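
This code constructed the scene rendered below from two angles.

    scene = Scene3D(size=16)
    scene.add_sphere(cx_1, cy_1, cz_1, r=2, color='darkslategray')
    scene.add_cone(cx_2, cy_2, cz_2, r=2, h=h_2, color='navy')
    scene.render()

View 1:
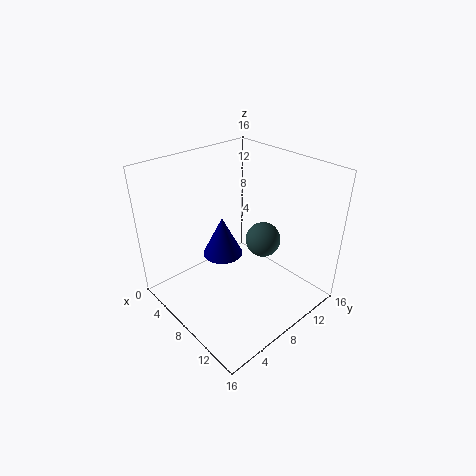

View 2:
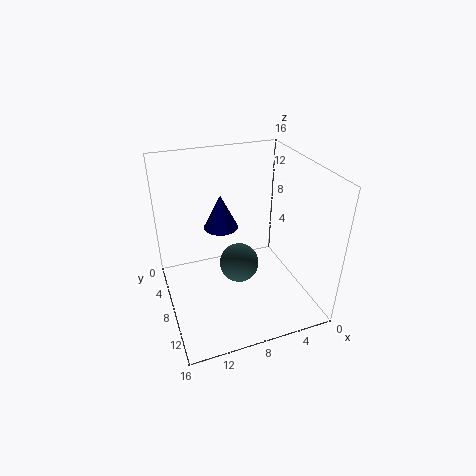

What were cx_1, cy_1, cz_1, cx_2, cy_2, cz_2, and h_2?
cx_1 = 9, cy_1 = 11, cz_1 = 7, cx_2 = 9, cy_2 = 5, cz_2 = 8, h_2 = 4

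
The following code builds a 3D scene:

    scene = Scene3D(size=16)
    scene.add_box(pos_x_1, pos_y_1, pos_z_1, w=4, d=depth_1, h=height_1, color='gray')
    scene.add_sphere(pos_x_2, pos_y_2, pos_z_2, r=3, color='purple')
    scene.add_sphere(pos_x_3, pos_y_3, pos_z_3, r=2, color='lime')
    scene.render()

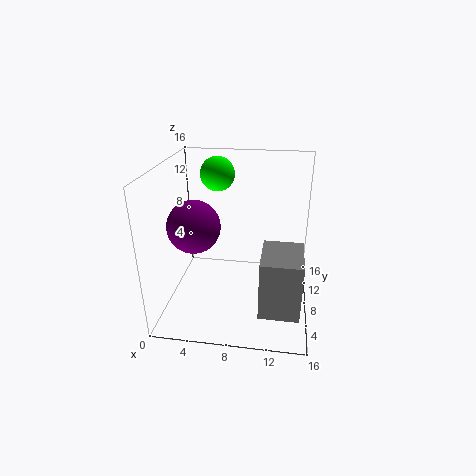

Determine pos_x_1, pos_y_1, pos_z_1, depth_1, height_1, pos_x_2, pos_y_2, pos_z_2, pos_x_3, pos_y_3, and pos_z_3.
pos_x_1 = 11
pos_y_1 = 1
pos_z_1 = 3
depth_1 = 5
height_1 = 6
pos_x_2 = 3
pos_y_2 = 8
pos_z_2 = 9
pos_x_3 = 5
pos_y_3 = 12
pos_z_3 = 14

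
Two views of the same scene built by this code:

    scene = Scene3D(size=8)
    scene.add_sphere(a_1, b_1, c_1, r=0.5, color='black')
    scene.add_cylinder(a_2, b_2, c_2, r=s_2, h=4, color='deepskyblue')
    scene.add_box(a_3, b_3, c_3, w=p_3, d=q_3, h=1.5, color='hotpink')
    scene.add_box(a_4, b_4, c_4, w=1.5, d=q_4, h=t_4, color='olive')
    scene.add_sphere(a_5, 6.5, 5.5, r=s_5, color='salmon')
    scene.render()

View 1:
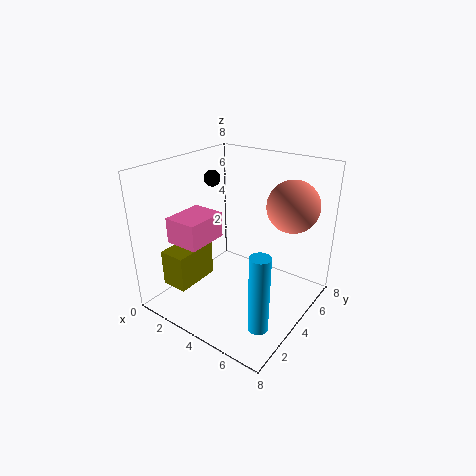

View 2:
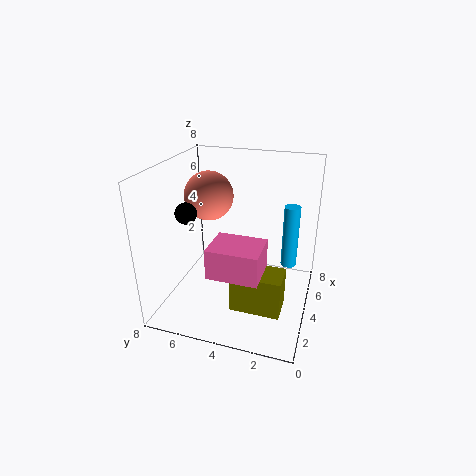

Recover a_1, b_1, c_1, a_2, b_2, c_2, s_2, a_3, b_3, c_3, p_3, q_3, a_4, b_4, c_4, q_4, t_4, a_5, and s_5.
a_1 = 1; b_1 = 5.5; c_1 = 6.5; a_2 = 7; b_2 = 1.5; c_2 = 1; s_2 = 0.5; a_3 = 0.5; b_3 = 2; c_3 = 3.5; p_3 = 2; q_3 = 2.5; a_4 = 1; b_4 = 1; c_4 = 1.5; q_4 = 2.5; t_4 = 2; a_5 = 6; s_5 = 1.5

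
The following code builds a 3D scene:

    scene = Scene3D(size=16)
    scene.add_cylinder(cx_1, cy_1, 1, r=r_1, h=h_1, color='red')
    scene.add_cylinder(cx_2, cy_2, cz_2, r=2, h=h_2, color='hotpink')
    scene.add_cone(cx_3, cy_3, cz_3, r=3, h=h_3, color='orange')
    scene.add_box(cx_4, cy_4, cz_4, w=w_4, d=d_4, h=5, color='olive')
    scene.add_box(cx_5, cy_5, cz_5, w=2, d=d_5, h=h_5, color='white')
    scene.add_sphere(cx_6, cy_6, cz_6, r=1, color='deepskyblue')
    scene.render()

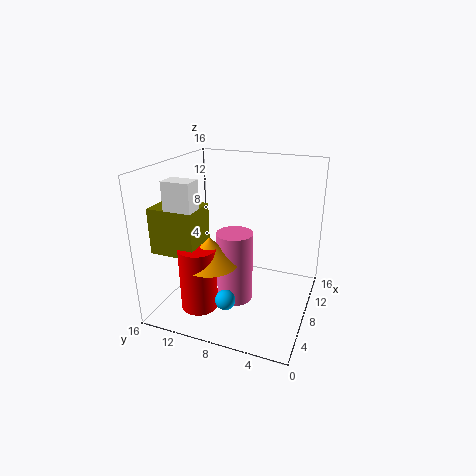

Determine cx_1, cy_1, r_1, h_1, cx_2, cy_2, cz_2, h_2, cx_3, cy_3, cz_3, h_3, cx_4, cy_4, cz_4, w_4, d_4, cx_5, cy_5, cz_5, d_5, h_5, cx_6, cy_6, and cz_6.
cx_1 = 4, cy_1 = 11, r_1 = 2, h_1 = 7, cx_2 = 7, cy_2 = 8, cz_2 = 1, h_2 = 8, cx_3 = 5, cy_3 = 10, cz_3 = 6, h_3 = 3, cx_4 = 3, cy_4 = 11, cz_4 = 7, w_4 = 4, d_4 = 5, cx_5 = 3, cy_5 = 11, cz_5 = 11, d_5 = 3, h_5 = 4, cx_6 = 2, cy_6 = 7, cz_6 = 4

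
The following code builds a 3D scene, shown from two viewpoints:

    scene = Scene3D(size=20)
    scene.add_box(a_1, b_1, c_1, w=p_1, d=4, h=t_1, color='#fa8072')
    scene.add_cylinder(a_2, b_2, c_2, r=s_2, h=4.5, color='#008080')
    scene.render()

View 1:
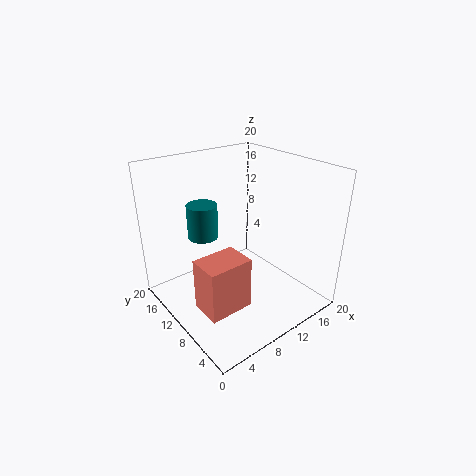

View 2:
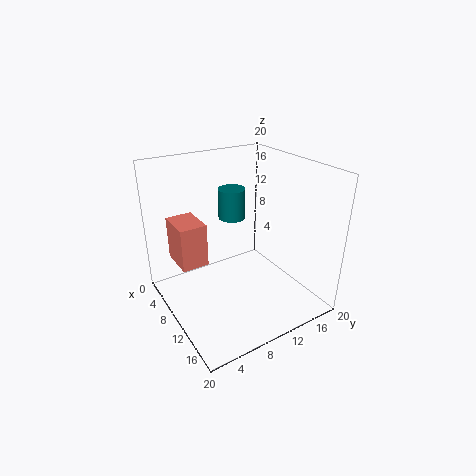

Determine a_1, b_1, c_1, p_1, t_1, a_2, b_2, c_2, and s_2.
a_1 = 1
b_1 = 3
c_1 = 4.75
p_1 = 5.5
t_1 = 6.5
a_2 = 5.5
b_2 = 11.75
c_2 = 11
s_2 = 2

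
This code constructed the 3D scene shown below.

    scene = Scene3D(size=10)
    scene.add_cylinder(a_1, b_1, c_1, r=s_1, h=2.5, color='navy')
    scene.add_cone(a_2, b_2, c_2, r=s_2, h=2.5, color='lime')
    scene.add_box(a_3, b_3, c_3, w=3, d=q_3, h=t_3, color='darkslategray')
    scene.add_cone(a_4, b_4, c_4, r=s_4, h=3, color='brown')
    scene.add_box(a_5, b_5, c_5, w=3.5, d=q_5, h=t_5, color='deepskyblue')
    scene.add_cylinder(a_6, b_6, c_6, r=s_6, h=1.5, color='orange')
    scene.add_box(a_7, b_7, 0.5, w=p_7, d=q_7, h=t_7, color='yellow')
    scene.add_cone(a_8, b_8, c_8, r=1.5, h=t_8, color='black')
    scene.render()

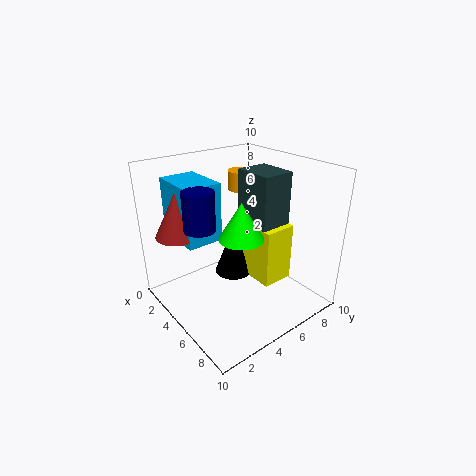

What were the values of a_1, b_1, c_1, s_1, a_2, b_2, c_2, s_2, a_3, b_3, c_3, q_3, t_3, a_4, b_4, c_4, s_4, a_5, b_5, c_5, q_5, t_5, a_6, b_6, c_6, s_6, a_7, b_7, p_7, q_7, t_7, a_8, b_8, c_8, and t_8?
a_1 = 5; b_1 = 2; c_1 = 6.5; s_1 = 1; a_2 = 6; b_2 = 4.5; c_2 = 5.5; s_2 = 1.5; a_3 = 2.5; b_3 = 7; c_3 = 5; q_3 = 2.5; t_3 = 4; a_4 = 3; b_4 = 1.5; c_4 = 5.5; s_4 = 1.5; a_5 = 1; b_5 = 1.5; c_5 = 5; q_5 = 2.5; t_5 = 4; a_6 = 1.5; b_6 = 8; c_6 = 7; s_6 = 1; a_7 = 3; b_7 = 7; p_7 = 3; q_7 = 2.5; t_7 = 4.5; a_8 = 2.5; b_8 = 6.5; c_8 = 0.5; t_8 = 4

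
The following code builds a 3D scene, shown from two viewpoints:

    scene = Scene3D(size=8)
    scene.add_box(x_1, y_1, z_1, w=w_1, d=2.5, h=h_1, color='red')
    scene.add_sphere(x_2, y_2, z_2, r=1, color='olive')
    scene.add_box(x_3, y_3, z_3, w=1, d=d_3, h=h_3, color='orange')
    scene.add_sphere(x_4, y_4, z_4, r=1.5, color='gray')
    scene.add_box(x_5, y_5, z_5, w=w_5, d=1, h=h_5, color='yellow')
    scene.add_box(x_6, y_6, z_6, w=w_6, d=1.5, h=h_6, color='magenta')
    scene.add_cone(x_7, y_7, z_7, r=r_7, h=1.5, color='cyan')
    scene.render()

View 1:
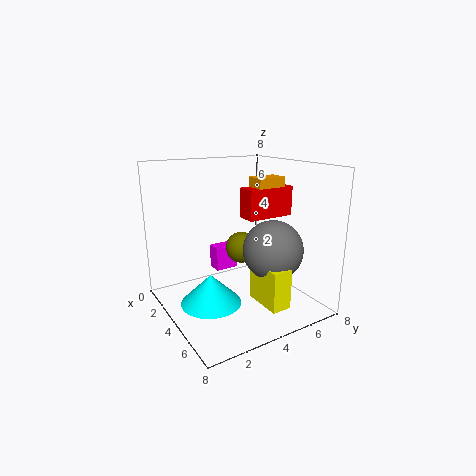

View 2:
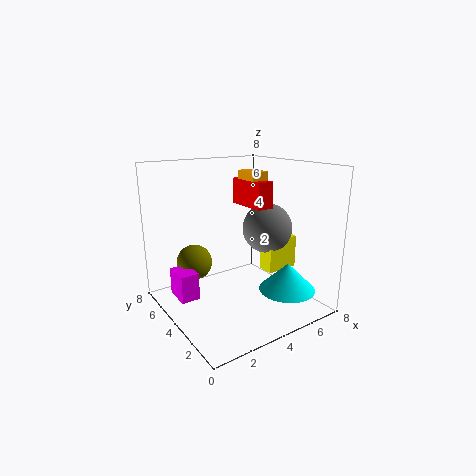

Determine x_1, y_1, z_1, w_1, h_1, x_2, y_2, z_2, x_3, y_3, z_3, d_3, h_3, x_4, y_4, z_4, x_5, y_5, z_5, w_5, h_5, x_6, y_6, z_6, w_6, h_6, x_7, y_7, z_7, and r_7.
x_1 = 5
y_1 = 3.5
z_1 = 5.5
w_1 = 1
h_1 = 1.5
x_2 = 2
y_2 = 5.5
z_2 = 2.5
x_3 = 5
y_3 = 4
z_3 = 6
d_3 = 1.5
h_3 = 1.5
x_4 = 6.5
y_4 = 4.5
z_4 = 4
x_5 = 6
y_5 = 3.5
z_5 = 1.5
w_5 = 2
h_5 = 2
x_6 = 0.5
y_6 = 4
z_6 = 1
w_6 = 1
h_6 = 1.5
x_7 = 5.5
y_7 = 1.5
z_7 = 1.5
r_7 = 1.5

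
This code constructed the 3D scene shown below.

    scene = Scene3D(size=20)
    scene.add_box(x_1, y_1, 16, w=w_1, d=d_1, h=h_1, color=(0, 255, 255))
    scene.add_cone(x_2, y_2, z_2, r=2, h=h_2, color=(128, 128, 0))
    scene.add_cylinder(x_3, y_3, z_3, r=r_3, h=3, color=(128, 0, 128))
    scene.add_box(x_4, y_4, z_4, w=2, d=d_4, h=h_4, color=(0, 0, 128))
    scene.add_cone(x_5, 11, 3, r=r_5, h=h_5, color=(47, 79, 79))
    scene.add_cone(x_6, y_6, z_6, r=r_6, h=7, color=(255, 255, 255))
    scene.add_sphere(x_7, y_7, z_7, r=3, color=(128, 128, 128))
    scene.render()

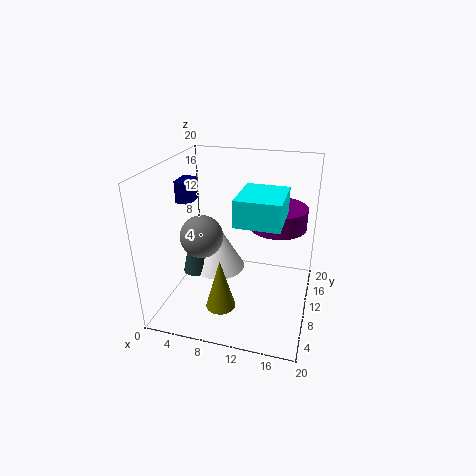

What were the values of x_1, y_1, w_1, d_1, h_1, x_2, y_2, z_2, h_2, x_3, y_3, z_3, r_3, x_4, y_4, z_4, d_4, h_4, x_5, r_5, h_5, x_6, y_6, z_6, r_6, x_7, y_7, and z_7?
x_1 = 12; y_1 = 1; w_1 = 5; d_1 = 6; h_1 = 3; x_2 = 9; y_2 = 5; z_2 = 2; h_2 = 7; x_3 = 15; y_3 = 13; z_3 = 11; r_3 = 4; x_4 = 2; y_4 = 8; z_4 = 15; d_4 = 3; h_4 = 3; x_5 = 3; r_5 = 2; h_5 = 9; x_6 = 6; y_6 = 13; z_6 = 3; r_6 = 4; x_7 = 5; y_7 = 9; z_7 = 10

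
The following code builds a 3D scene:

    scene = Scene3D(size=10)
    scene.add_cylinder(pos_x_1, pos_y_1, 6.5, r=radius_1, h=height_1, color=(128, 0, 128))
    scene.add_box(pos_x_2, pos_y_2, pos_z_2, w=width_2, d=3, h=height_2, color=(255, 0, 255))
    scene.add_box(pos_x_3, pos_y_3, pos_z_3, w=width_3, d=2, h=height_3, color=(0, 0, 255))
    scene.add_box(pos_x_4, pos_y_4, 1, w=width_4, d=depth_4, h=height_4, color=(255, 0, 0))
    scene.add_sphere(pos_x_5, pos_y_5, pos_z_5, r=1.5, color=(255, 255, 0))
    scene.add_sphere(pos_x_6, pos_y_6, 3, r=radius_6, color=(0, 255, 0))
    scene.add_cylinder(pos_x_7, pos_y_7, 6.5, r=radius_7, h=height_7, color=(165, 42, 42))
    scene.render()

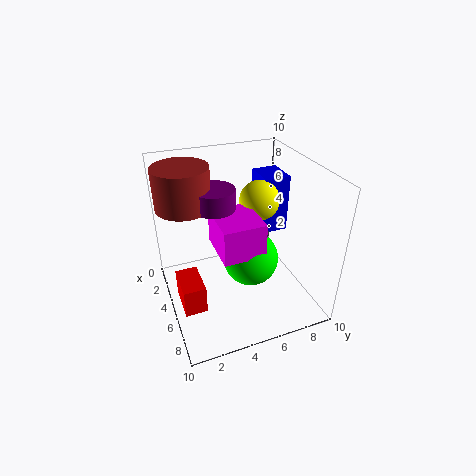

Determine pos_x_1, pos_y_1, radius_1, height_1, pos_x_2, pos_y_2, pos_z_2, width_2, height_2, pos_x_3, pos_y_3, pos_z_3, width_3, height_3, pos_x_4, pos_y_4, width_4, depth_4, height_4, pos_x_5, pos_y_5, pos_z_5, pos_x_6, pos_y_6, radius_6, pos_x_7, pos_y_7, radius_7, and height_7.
pos_x_1 = 3; pos_y_1 = 4; radius_1 = 1.5; height_1 = 1.5; pos_x_2 = 3; pos_y_2 = 3.5; pos_z_2 = 4; width_2 = 3.5; height_2 = 2.5; pos_x_3 = 0.5; pos_y_3 = 8; pos_z_3 = 3.5; width_3 = 2.5; height_3 = 4.5; pos_x_4 = 4.5; pos_y_4 = 0.5; width_4 = 2.5; depth_4 = 1.5; height_4 = 2; pos_x_5 = 3; pos_y_5 = 7.5; pos_z_5 = 6.5; pos_x_6 = 5; pos_y_6 = 6; radius_6 = 2; pos_x_7 = 2; pos_y_7 = 2; radius_7 = 2; height_7 = 3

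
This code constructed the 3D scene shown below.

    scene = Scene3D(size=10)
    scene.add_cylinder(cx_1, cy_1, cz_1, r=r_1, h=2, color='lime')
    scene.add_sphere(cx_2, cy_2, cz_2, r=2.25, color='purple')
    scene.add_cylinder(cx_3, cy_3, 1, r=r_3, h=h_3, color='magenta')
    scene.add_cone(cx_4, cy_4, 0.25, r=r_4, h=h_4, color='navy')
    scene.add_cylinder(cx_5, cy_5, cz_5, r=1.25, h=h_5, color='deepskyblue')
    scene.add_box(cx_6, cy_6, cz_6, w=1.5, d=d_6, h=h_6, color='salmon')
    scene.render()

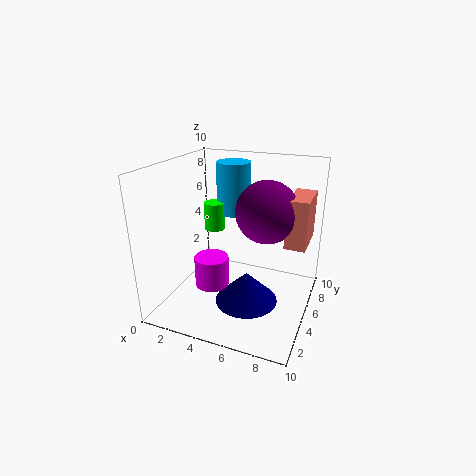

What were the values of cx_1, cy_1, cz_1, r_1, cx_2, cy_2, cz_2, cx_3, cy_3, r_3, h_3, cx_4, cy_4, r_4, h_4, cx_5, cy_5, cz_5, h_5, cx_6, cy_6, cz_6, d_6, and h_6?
cx_1 = 2.75; cy_1 = 6; cz_1 = 5; r_1 = 0.75; cx_2 = 6.5; cy_2 = 6.75; cz_2 = 6.5; cx_3 = 3; cy_3 = 4.75; r_3 = 1.25; h_3 = 2.25; cx_4 = 5.75; cy_4 = 4.75; r_4 = 2.25; h_4 = 2.25; cx_5 = 3.75; cy_5 = 7.25; cz_5 = 6; h_5 = 3.75; cx_6 = 8; cy_6 = 6; cz_6 = 4.25; d_6 = 3.25; h_6 = 3.5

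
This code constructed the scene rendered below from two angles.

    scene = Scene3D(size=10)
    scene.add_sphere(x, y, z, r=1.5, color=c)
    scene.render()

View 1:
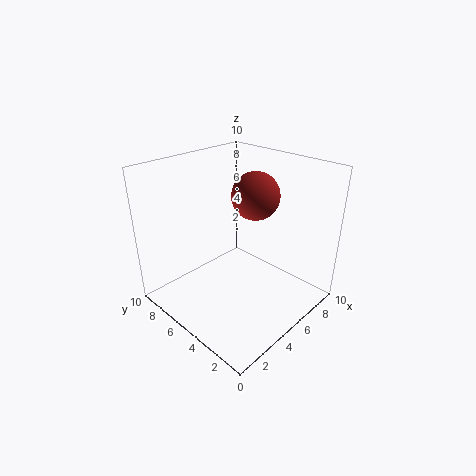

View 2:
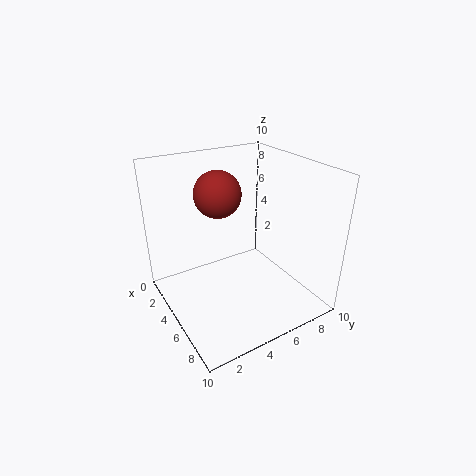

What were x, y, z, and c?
x = 5, y = 3.5, z = 8.5, c = 'brown'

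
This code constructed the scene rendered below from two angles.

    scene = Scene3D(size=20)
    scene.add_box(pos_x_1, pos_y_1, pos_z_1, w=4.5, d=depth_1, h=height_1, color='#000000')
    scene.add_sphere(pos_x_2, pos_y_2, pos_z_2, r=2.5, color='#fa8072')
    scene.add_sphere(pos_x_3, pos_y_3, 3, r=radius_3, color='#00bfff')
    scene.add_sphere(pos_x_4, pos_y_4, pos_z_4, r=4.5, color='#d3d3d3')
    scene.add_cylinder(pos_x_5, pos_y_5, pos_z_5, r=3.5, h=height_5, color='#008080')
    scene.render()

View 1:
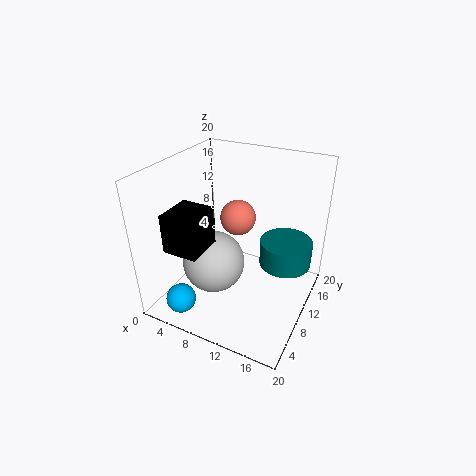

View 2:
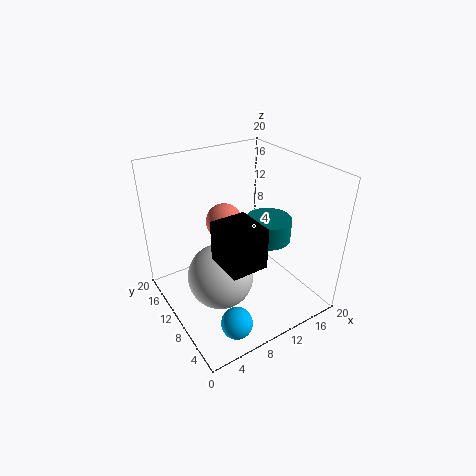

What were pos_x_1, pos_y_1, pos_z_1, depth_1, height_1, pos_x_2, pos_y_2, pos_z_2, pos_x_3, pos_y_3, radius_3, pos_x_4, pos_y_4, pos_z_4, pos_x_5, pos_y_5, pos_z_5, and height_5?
pos_x_1 = 4; pos_y_1 = 1.5; pos_z_1 = 11; depth_1 = 5; height_1 = 5; pos_x_2 = 9; pos_y_2 = 12; pos_z_2 = 12; pos_x_3 = 5; pos_y_3 = 2.5; radius_3 = 2; pos_x_4 = 6.5; pos_y_4 = 9; pos_z_4 = 5.5; pos_x_5 = 16.5; pos_y_5 = 11.5; pos_z_5 = 7; height_5 = 3.5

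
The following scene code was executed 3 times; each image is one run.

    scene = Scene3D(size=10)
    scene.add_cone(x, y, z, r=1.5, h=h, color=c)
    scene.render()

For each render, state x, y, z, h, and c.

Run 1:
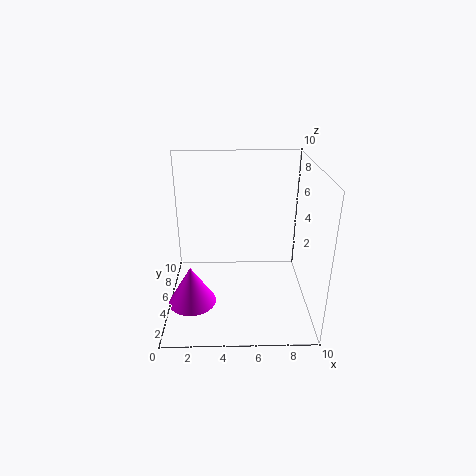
x = 2, y = 2, z = 2, h = 2.5, c = 'magenta'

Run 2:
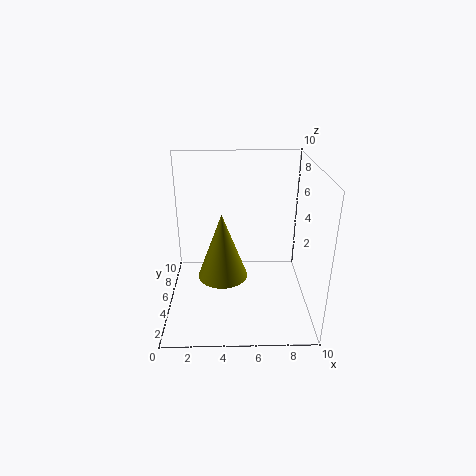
x = 4, y = 2, z = 4, h = 4, c = 'olive'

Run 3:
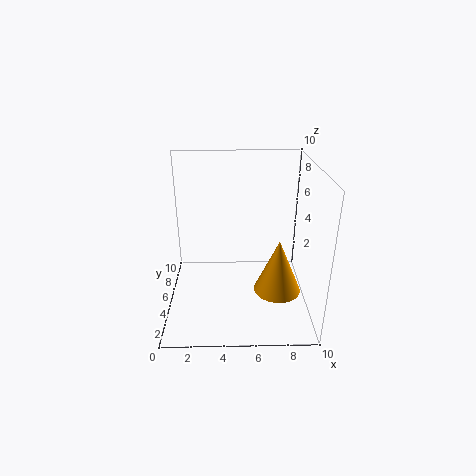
x = 7.5, y = 2.5, z = 2.5, h = 3.5, c = 'orange'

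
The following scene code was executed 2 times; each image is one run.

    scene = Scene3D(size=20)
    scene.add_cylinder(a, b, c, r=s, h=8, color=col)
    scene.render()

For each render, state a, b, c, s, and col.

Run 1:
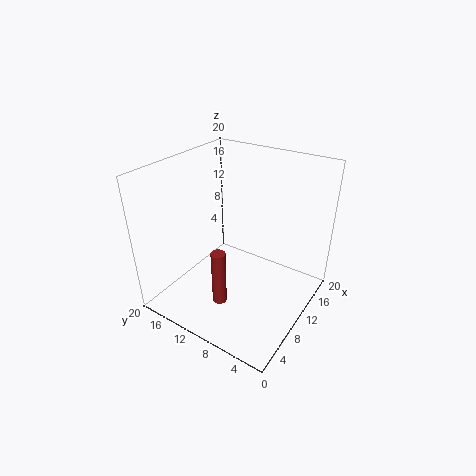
a = 6, b = 10.5, c = 1.5, s = 1, col = 'brown'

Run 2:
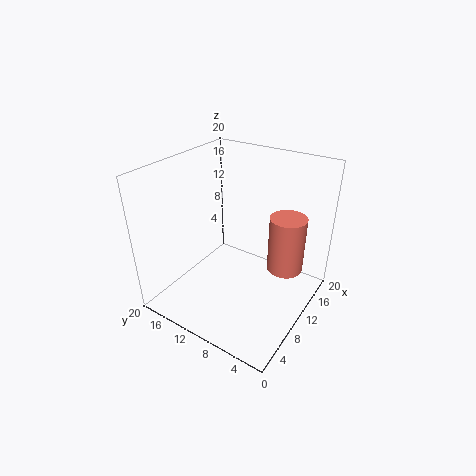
a = 13, b = 4, c = 5.5, s = 2.5, col = 'salmon'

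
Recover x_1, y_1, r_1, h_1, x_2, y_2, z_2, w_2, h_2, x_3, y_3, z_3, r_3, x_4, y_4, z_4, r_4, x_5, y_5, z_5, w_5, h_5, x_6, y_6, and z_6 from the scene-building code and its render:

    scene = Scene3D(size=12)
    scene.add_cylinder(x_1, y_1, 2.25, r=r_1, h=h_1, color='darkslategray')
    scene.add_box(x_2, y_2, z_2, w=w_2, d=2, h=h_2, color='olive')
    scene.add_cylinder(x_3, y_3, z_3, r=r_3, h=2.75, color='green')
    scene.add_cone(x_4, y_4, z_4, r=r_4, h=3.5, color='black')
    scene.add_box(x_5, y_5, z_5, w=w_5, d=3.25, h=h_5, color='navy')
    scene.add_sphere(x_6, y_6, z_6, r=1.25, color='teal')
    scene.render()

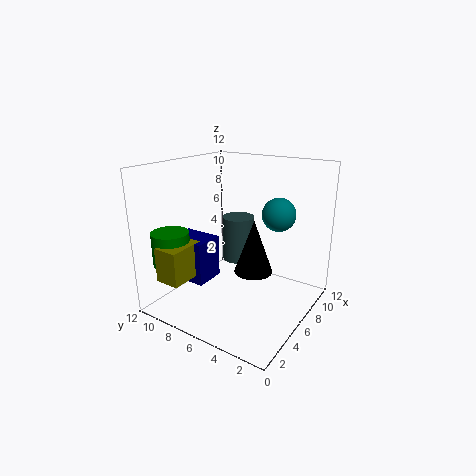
x_1 = 9.5; y_1 = 8.25; r_1 = 1.5; h_1 = 4.25; x_2 = 0.25; y_2 = 7.75; z_2 = 3.5; w_2 = 3; h_2 = 2.75; x_3 = 2; y_3 = 9.75; z_3 = 4.25; r_3 = 1.5; x_4 = 1.75; y_4 = 2; z_4 = 6; r_4 = 1.25; x_5 = 2.5; y_5 = 7.25; z_5 = 2.75; w_5 = 2.5; h_5 = 3.5; x_6 = 5.75; y_6 = 2.25; z_6 = 8.75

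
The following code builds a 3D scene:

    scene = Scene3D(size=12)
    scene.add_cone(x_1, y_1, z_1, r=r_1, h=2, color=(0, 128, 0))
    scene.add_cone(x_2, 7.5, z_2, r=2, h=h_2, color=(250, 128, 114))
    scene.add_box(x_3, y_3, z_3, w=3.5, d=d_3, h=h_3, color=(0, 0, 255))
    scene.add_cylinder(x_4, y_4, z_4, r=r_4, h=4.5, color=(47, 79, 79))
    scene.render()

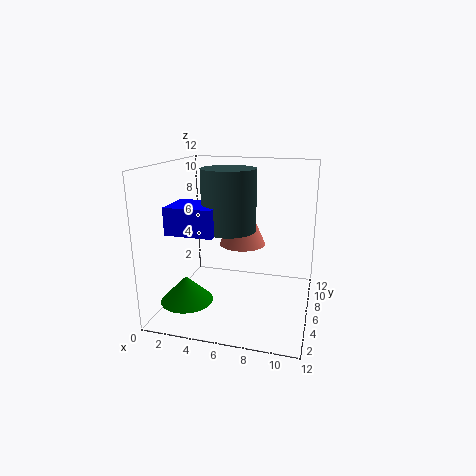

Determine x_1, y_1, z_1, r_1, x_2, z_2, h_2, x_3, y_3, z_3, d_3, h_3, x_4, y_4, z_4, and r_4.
x_1 = 3, y_1 = 2, z_1 = 2, r_1 = 2, x_2 = 6, z_2 = 5, h_2 = 4.5, x_3 = 2, y_3 = 1, z_3 = 7.5, d_3 = 3, h_3 = 2, x_4 = 6, y_4 = 3.5, z_4 = 7.5, r_4 = 2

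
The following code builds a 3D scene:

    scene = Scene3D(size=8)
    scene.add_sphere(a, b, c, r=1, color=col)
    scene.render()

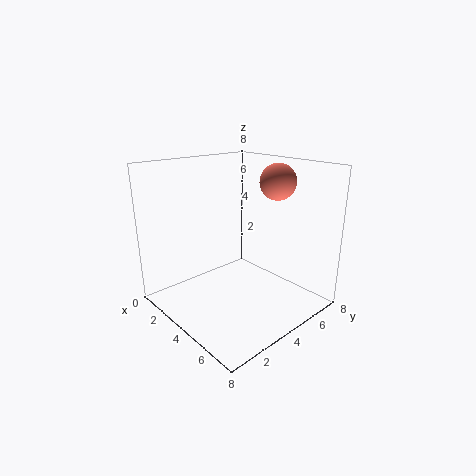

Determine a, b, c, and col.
a = 5; b = 6; c = 7; col = 'salmon'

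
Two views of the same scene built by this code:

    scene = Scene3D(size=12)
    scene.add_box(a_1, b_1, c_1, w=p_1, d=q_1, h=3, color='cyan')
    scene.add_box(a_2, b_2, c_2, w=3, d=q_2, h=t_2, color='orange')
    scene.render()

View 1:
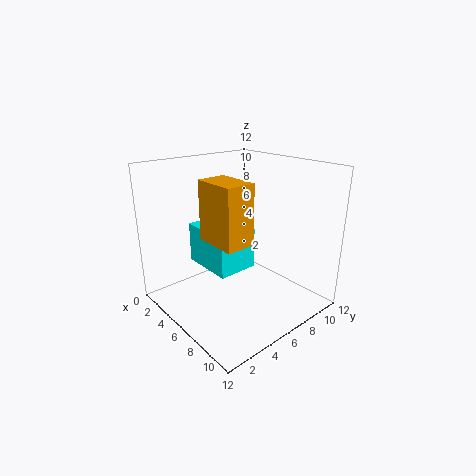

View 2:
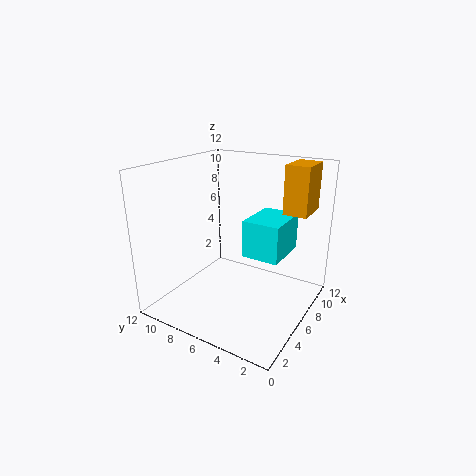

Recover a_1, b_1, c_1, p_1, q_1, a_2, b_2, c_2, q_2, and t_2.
a_1 = 5
b_1 = 2
c_1 = 5
p_1 = 4
q_1 = 3
a_2 = 8
b_2 = 1
c_2 = 8
q_2 = 2
t_2 = 4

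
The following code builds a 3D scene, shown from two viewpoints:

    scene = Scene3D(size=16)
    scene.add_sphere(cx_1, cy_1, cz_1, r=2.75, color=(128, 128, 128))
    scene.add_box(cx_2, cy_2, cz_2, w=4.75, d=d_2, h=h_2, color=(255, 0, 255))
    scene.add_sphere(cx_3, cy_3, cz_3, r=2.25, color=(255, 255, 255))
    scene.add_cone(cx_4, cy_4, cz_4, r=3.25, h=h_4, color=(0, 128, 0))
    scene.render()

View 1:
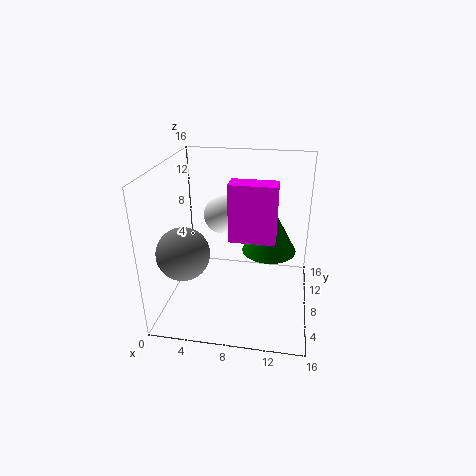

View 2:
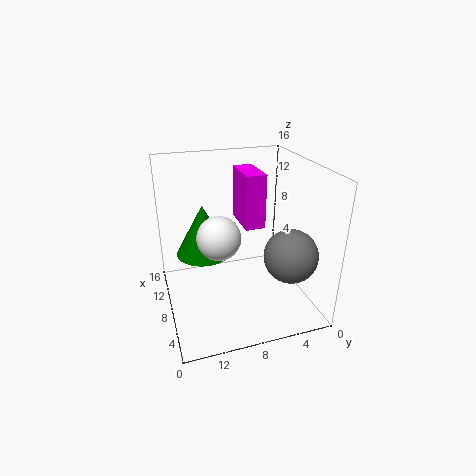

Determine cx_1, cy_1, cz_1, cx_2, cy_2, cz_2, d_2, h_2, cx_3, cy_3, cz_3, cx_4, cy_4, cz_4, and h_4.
cx_1 = 3; cy_1 = 4; cz_1 = 7.75; cx_2 = 7.5; cy_2 = 5; cz_2 = 9; d_2 = 2.25; h_2 = 6; cx_3 = 5.75; cy_3 = 10.75; cz_3 = 9.5; cx_4 = 11.25; cy_4 = 11.25; cz_4 = 5; h_4 = 6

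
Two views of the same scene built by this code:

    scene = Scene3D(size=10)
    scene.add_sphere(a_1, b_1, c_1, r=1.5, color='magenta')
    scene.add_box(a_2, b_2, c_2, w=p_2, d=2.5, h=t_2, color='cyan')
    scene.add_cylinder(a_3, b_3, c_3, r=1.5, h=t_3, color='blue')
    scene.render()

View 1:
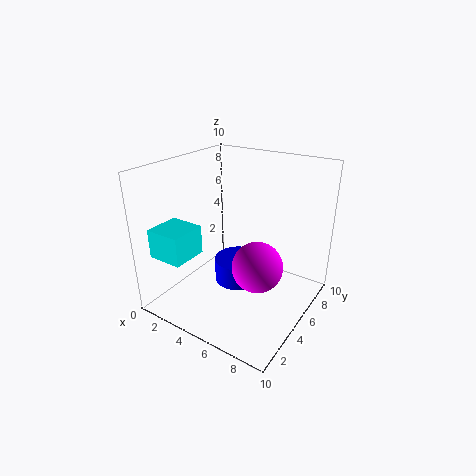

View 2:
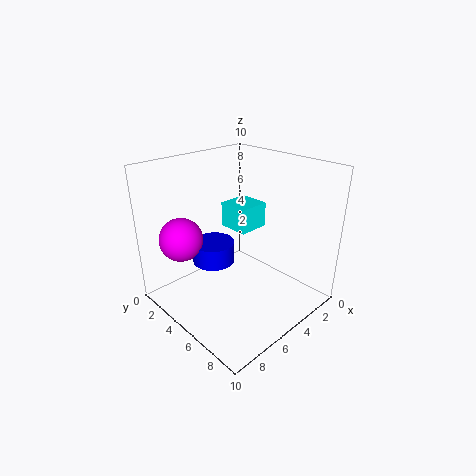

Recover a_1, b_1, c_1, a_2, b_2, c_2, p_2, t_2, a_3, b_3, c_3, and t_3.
a_1 = 8
b_1 = 2.5
c_1 = 5
a_2 = 0.5
b_2 = 1
c_2 = 4
p_2 = 2.5
t_2 = 2
a_3 = 6
b_3 = 3.5
c_3 = 3
t_3 = 1.5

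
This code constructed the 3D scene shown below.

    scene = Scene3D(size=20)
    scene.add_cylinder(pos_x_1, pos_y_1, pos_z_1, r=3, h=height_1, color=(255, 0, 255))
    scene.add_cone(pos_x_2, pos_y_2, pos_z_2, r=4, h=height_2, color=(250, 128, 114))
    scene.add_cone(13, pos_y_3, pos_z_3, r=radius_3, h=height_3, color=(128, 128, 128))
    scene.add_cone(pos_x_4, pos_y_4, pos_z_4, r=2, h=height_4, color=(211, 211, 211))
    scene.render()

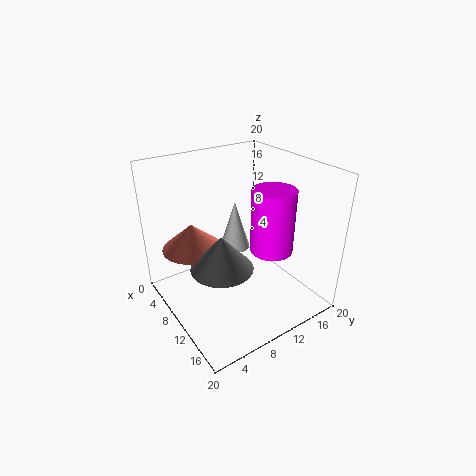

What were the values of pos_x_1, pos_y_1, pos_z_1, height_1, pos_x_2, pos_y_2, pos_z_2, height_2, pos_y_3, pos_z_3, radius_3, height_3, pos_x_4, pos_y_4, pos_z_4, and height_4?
pos_x_1 = 12.5, pos_y_1 = 14, pos_z_1 = 8, height_1 = 9, pos_x_2 = 8, pos_y_2 = 4, pos_z_2 = 9.5, height_2 = 3.5, pos_y_3 = 5.5, pos_z_3 = 8.5, radius_3 = 4, height_3 = 4.5, pos_x_4 = 10, pos_y_4 = 9.5, pos_z_4 = 9, height_4 = 6.5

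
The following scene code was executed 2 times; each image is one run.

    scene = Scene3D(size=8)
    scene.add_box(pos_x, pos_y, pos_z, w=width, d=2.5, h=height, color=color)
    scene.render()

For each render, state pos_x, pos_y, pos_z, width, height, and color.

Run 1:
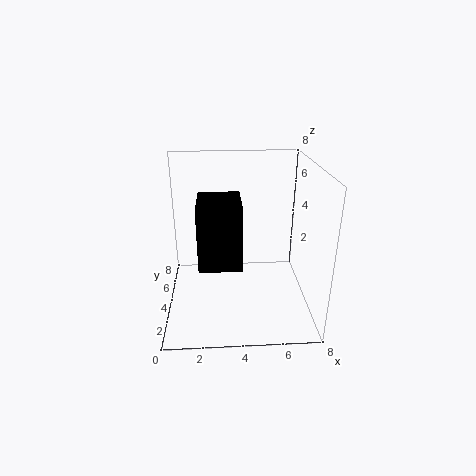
pos_x = 2, pos_y = 0.5, pos_z = 4, width = 2, height = 3, color = 'black'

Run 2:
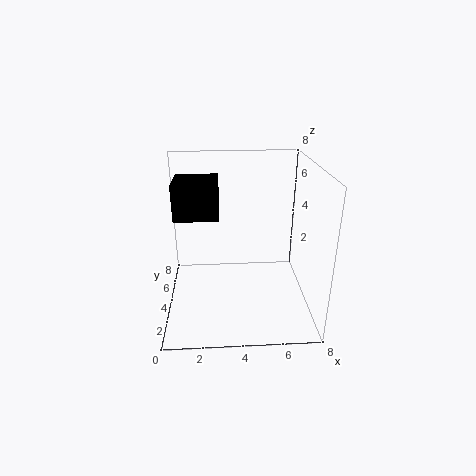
pos_x = 0.5, pos_y = 4, pos_z = 5, width = 2.5, height = 2, color = 'black'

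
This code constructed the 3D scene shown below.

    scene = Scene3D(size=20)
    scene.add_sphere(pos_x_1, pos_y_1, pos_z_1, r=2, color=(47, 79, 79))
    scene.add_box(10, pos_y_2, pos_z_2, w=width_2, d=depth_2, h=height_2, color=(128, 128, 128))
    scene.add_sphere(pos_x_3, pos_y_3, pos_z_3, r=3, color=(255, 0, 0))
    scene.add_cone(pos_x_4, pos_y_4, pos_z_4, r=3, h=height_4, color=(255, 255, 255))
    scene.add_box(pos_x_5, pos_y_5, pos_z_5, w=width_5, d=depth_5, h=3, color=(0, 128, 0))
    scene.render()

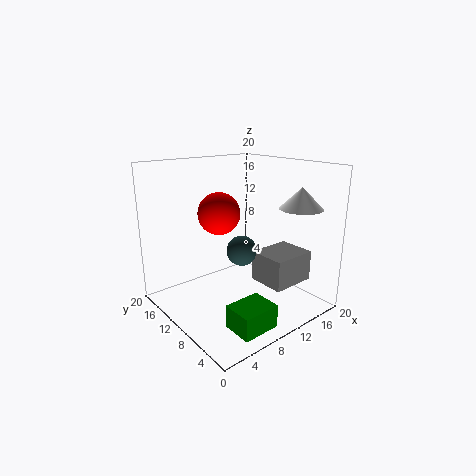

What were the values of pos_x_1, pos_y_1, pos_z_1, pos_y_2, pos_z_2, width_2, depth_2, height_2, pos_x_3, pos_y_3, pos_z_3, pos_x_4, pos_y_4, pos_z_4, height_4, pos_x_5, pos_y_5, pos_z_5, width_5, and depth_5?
pos_x_1 = 9, pos_y_1 = 8, pos_z_1 = 9, pos_y_2 = 2, pos_z_2 = 5, width_2 = 6, depth_2 = 5, height_2 = 4, pos_x_3 = 9, pos_y_3 = 13, pos_z_3 = 13, pos_x_4 = 17, pos_y_4 = 5, pos_z_4 = 14, height_4 = 3, pos_x_5 = 4, pos_y_5 = 1, pos_z_5 = 1, width_5 = 5, depth_5 = 4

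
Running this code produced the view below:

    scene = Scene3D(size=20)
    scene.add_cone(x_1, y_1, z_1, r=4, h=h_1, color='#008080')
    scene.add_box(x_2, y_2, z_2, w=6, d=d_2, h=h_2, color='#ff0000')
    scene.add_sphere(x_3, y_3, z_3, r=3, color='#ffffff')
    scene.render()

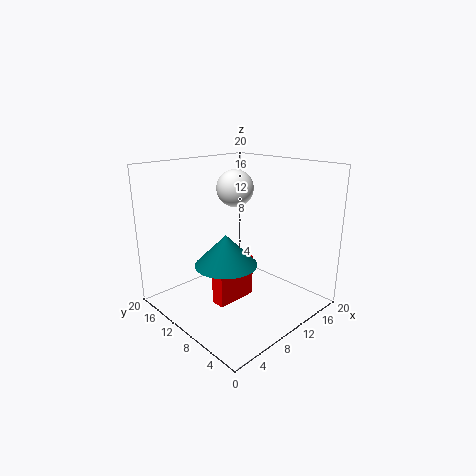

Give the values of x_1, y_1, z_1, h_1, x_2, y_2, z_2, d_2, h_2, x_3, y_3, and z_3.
x_1 = 6; y_1 = 8; z_1 = 8; h_1 = 4; x_2 = 6; y_2 = 9; z_2 = 1; d_2 = 2; h_2 = 6; x_3 = 16; y_3 = 17; z_3 = 15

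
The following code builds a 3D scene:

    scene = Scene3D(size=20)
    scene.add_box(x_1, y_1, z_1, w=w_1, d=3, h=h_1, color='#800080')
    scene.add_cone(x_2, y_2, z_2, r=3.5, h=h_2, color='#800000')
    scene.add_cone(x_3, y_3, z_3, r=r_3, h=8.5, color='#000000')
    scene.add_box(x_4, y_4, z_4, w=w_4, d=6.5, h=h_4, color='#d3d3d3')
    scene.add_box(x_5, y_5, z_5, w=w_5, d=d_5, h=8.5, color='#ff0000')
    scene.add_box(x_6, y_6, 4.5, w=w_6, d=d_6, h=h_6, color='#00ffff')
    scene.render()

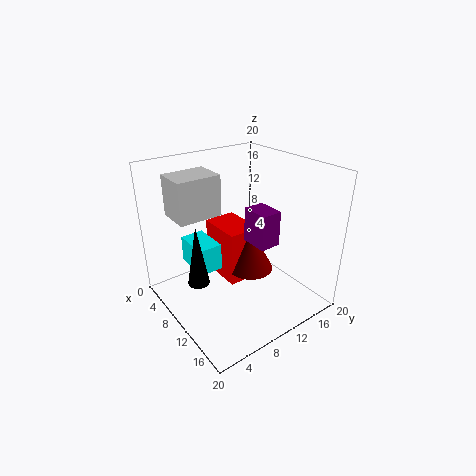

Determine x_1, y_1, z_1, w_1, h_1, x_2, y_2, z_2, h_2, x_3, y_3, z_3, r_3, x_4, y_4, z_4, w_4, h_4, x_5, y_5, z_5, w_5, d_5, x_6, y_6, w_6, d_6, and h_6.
x_1 = 9.5; y_1 = 11.5; z_1 = 9; w_1 = 4; h_1 = 5; x_2 = 8.5; y_2 = 13.5; z_2 = 3; h_2 = 6.5; x_3 = 9; y_3 = 4; z_3 = 4.5; r_3 = 1.5; x_4 = 1; y_4 = 3.5; z_4 = 12; w_4 = 5; h_4 = 6; x_5 = 1.5; y_5 = 10; z_5 = 1; w_5 = 7; d_5 = 5; x_6 = 2.5; y_6 = 5; w_6 = 5.5; d_6 = 3.5; h_6 = 4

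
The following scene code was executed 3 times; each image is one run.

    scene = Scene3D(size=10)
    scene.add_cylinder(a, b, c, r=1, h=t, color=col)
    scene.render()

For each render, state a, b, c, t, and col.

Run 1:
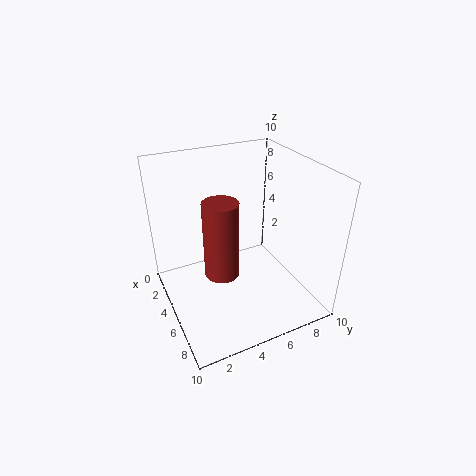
a = 8; b = 2.5; c = 5; t = 4.5; col = 'brown'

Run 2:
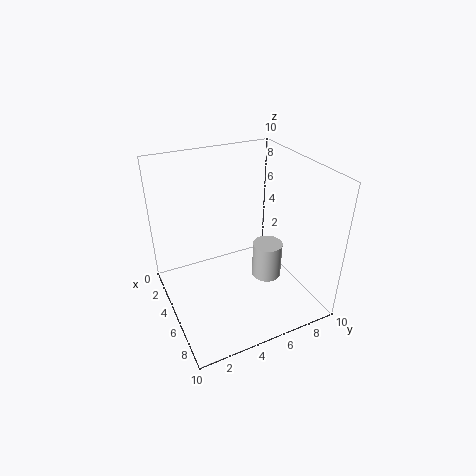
a = 6.5; b = 6.5; c = 2.5; t = 2.5; col = 'lightgray'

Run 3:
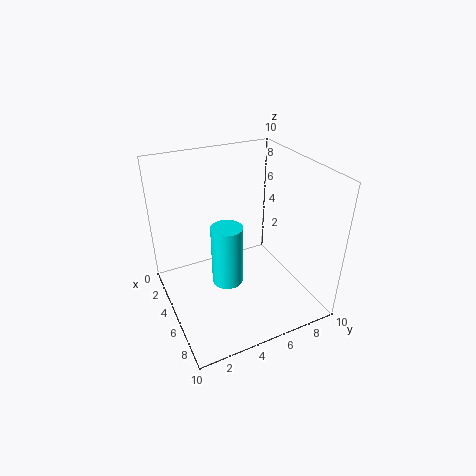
a = 6.5; b = 3.5; c = 3; t = 4; col = 'cyan'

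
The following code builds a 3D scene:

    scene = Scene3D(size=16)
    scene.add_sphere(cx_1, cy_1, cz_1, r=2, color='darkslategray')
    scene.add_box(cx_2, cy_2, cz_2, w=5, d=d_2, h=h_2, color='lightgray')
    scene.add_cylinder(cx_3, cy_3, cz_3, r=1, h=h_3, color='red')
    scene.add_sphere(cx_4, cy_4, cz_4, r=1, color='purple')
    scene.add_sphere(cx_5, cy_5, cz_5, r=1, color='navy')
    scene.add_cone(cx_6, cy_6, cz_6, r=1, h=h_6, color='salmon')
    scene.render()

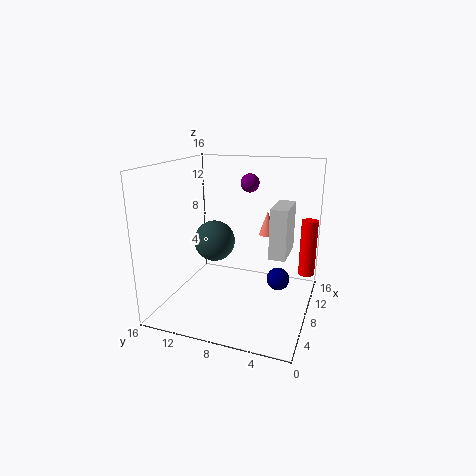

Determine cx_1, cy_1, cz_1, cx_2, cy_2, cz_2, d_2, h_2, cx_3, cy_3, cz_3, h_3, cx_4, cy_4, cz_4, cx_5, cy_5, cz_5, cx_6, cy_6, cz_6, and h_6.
cx_1 = 4
cy_1 = 9
cz_1 = 9
cx_2 = 10
cy_2 = 3
cz_2 = 5
d_2 = 2
h_2 = 6
cx_3 = 14
cy_3 = 1
cz_3 = 2
h_3 = 7
cx_4 = 9
cy_4 = 7
cz_4 = 14
cx_5 = 2
cy_5 = 2
cz_5 = 7
cx_6 = 13
cy_6 = 6
cz_6 = 7
h_6 = 3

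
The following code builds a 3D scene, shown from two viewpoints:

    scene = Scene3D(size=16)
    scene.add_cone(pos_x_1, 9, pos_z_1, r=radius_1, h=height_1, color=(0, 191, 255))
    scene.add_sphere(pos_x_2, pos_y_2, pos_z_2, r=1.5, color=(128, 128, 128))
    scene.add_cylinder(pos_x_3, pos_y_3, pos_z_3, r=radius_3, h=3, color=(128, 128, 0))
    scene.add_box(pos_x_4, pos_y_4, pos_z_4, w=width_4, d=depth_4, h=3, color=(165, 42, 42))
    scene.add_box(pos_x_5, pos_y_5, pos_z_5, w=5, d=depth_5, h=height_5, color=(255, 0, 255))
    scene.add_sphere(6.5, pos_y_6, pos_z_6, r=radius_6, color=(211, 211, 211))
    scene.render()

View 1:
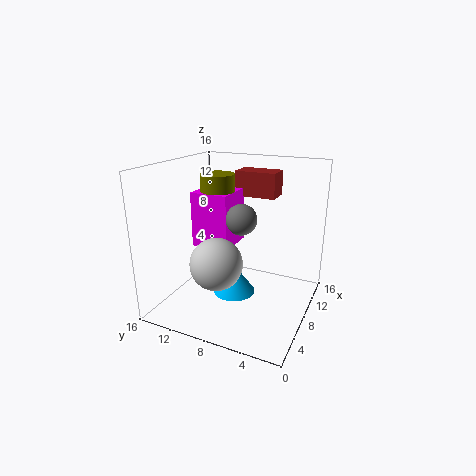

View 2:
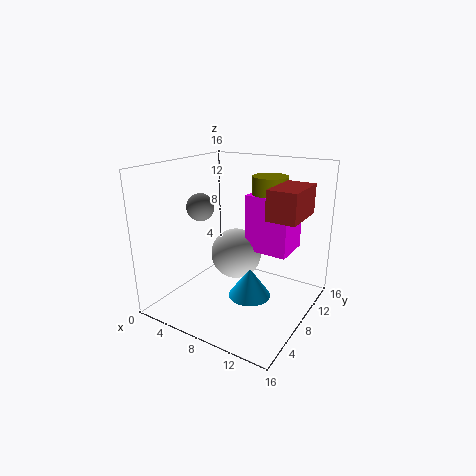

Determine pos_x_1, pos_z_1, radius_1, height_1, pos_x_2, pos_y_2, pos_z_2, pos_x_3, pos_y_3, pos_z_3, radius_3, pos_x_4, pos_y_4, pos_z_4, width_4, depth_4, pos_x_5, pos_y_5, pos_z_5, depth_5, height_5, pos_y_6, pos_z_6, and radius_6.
pos_x_1 = 9; pos_z_1 = 0.5; radius_1 = 2.5; height_1 = 3.5; pos_x_2 = 4.5; pos_y_2 = 6; pos_z_2 = 11.5; pos_x_3 = 10; pos_y_3 = 11.5; pos_z_3 = 11.5; radius_3 = 2; pos_x_4 = 12.5; pos_y_4 = 5.5; pos_z_4 = 11.5; width_4 = 3; depth_4 = 5; pos_x_5 = 8; pos_y_5 = 9.5; pos_z_5 = 6; depth_5 = 4.5; height_5 = 6.5; pos_y_6 = 10; pos_z_6 = 5; radius_6 = 3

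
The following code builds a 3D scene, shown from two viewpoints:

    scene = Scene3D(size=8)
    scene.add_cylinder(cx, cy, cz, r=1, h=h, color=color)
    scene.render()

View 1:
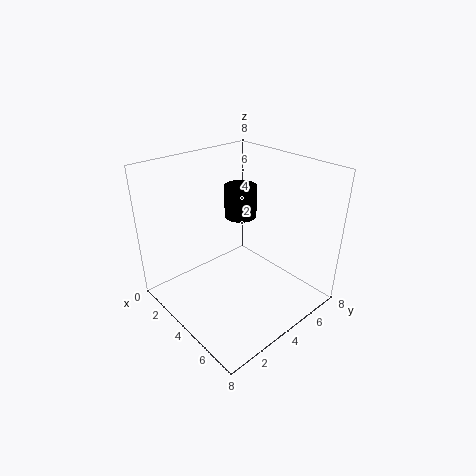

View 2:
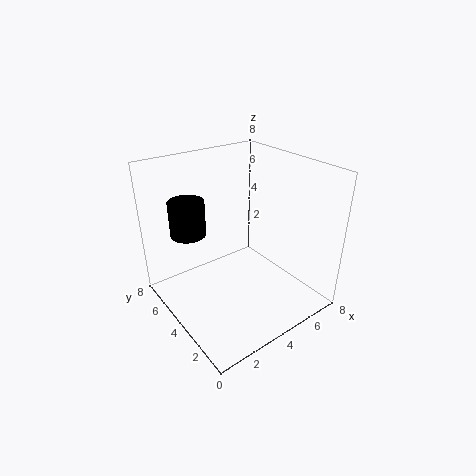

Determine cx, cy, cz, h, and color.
cx = 2; cy = 6; cz = 4; h = 2; color = 'black'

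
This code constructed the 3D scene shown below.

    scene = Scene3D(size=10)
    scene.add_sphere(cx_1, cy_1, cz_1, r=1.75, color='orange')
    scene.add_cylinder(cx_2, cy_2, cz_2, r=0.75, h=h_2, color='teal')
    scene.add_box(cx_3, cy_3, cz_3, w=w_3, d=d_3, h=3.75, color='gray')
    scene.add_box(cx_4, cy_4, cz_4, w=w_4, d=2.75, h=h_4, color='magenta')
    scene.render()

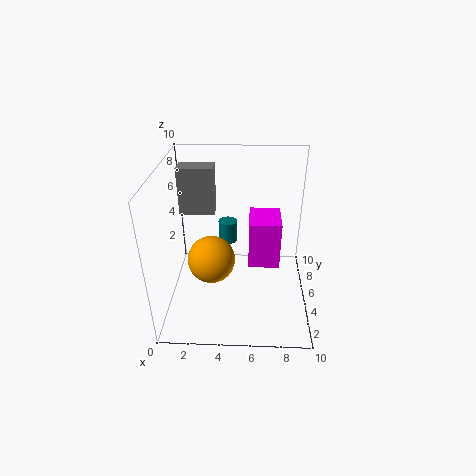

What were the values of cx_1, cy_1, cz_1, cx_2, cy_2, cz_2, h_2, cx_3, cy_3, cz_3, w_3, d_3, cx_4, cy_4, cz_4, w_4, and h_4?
cx_1 = 3, cy_1 = 5.5, cz_1 = 2.75, cx_2 = 4, cy_2 = 8.75, cz_2 = 2.5, h_2 = 1.75, cx_3 = 0.25, cy_3 = 8.25, cz_3 = 5, w_3 = 2.75, d_3 = 1.5, cx_4 = 5.75, cy_4 = 5, cz_4 = 2.5, w_4 = 2.25, h_4 = 3.5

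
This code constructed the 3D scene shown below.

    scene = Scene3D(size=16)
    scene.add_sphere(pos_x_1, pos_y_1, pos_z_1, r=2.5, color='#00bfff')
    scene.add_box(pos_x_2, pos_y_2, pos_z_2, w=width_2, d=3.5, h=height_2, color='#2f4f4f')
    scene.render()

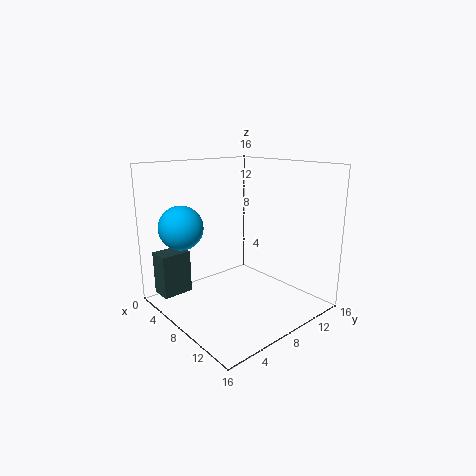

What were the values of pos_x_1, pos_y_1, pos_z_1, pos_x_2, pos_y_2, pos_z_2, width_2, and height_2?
pos_x_1 = 3.5
pos_y_1 = 3.5
pos_z_1 = 9
pos_x_2 = 1
pos_y_2 = 1
pos_z_2 = 1
width_2 = 2.5
height_2 = 5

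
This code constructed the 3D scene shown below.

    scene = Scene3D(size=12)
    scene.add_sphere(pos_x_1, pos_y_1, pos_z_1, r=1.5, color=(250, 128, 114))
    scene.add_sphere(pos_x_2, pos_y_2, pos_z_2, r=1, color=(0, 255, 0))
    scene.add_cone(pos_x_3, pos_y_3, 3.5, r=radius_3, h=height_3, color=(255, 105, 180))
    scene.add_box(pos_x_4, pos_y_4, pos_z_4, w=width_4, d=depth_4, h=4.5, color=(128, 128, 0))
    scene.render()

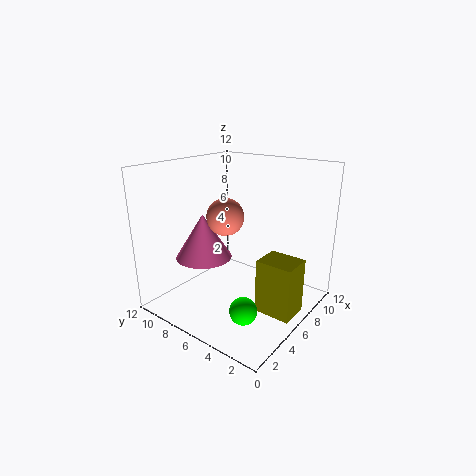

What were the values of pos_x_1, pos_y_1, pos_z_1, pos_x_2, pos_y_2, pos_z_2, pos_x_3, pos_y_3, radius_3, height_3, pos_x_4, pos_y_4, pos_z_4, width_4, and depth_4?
pos_x_1 = 5, pos_y_1 = 6.5, pos_z_1 = 8, pos_x_2 = 2, pos_y_2 = 2.5, pos_z_2 = 2.5, pos_x_3 = 5.5, pos_y_3 = 9.5, radius_3 = 2.5, height_3 = 4, pos_x_4 = 5, pos_y_4 = 0.5, pos_z_4 = 0.5, width_4 = 2.5, depth_4 = 3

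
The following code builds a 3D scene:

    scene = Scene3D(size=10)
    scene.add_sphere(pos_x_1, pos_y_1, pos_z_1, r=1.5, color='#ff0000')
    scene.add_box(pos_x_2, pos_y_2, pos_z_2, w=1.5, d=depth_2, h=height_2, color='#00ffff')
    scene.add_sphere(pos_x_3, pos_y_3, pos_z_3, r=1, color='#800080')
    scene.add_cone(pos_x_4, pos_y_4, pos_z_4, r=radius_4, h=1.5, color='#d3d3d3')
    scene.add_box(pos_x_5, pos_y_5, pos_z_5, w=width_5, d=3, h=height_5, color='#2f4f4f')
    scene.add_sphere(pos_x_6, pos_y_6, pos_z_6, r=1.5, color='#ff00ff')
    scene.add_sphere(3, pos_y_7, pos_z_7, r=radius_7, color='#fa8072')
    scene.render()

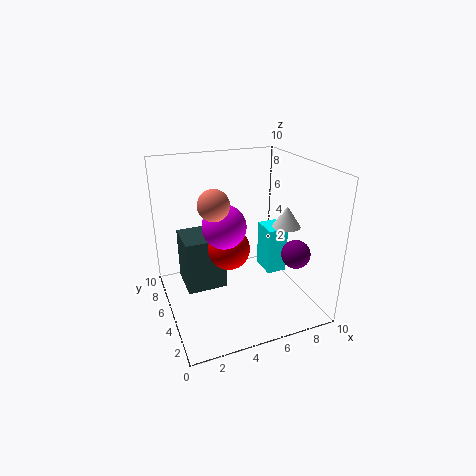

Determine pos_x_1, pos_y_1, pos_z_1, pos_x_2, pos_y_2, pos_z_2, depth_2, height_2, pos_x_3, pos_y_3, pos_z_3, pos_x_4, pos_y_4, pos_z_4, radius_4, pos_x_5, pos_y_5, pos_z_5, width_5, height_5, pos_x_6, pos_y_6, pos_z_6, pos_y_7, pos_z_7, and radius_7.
pos_x_1 = 4.5; pos_y_1 = 5.5; pos_z_1 = 4; pos_x_2 = 7.5; pos_y_2 = 5; pos_z_2 = 1.5; depth_2 = 2; height_2 = 3.5; pos_x_3 = 8.5; pos_y_3 = 3; pos_z_3 = 4; pos_x_4 = 8.5; pos_y_4 = 4.5; pos_z_4 = 5.5; radius_4 = 1; pos_x_5 = 1.5; pos_y_5 = 6; pos_z_5 = 0.5; width_5 = 3; height_5 = 4; pos_x_6 = 4; pos_y_6 = 5; pos_z_6 = 6; pos_y_7 = 4; pos_z_7 = 8; radius_7 = 1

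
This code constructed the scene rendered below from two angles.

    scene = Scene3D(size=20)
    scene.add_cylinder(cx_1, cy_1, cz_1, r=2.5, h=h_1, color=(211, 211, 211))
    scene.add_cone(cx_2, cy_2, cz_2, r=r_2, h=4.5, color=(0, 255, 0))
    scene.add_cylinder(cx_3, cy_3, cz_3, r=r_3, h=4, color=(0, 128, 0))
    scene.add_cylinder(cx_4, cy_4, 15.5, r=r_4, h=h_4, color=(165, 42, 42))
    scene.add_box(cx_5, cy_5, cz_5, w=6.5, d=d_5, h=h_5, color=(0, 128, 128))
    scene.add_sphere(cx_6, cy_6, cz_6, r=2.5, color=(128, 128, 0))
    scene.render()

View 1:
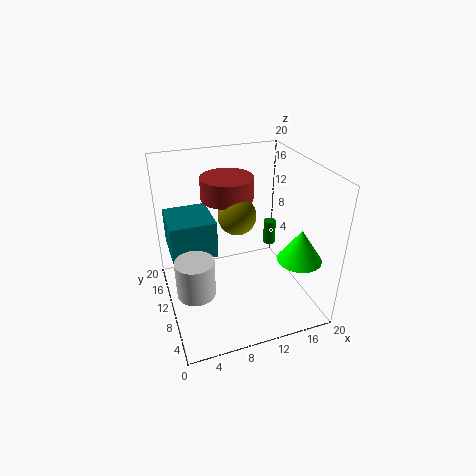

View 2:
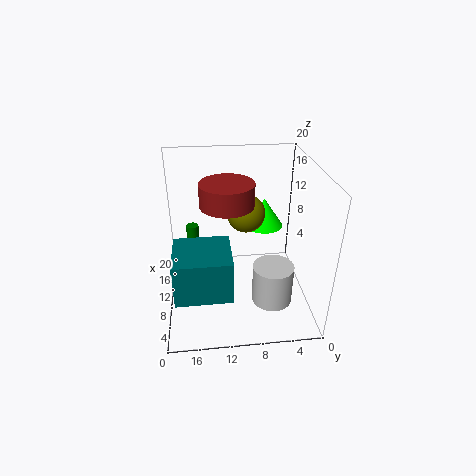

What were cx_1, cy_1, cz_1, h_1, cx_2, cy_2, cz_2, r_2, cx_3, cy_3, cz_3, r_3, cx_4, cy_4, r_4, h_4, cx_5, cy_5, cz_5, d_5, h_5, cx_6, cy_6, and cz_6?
cx_1 = 3, cy_1 = 6.5, cz_1 = 5, h_1 = 5, cx_2 = 17, cy_2 = 5, cz_2 = 8, r_2 = 3, cx_3 = 18, cy_3 = 16.5, cz_3 = 4, r_3 = 1, cx_4 = 9, cy_4 = 11.5, r_4 = 3.5, h_4 = 3, cx_5 = 1, cy_5 = 11.5, cz_5 = 6.5, d_5 = 7, h_5 = 5.5, cx_6 = 9.5, cy_6 = 9, cz_6 = 14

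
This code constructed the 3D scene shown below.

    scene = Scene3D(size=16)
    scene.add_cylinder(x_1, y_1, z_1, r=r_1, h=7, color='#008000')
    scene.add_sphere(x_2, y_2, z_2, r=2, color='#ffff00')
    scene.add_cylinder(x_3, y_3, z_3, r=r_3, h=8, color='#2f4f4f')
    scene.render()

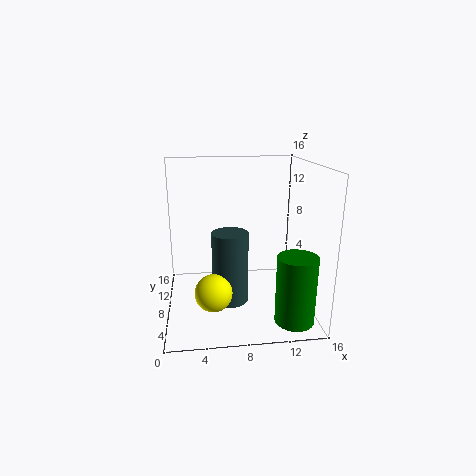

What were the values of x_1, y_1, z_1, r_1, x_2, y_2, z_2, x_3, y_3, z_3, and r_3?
x_1 = 13, y_1 = 2, z_1 = 1, r_1 = 2, x_2 = 5, y_2 = 5, z_2 = 3, x_3 = 7, y_3 = 7, z_3 = 1, r_3 = 2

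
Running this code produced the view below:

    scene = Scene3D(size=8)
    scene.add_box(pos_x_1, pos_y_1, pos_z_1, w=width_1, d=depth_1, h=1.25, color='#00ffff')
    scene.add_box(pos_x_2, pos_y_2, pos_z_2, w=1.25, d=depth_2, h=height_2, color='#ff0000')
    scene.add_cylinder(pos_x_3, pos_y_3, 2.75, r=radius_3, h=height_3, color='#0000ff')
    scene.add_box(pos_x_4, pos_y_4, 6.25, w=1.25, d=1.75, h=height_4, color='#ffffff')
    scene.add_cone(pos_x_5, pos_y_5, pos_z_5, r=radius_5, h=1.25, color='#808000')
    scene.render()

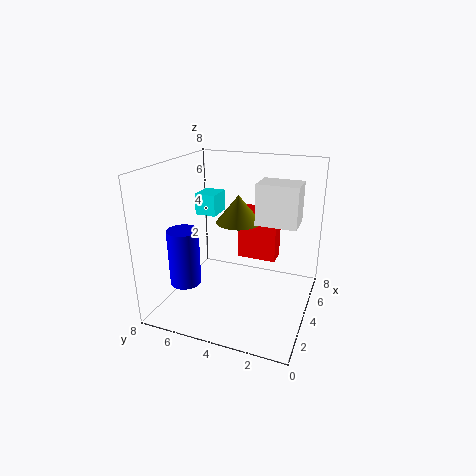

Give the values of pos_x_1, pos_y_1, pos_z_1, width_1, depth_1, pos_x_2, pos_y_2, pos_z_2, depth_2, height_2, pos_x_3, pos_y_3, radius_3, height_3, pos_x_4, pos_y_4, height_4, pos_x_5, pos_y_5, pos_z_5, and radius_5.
pos_x_1 = 4.75
pos_y_1 = 5.75
pos_z_1 = 4.75
width_1 = 1.5
depth_1 = 1.25
pos_x_2 = 6.5
pos_y_2 = 2.5
pos_z_2 = 1.5
depth_2 = 2.5
height_2 = 3.25
pos_x_3 = 0.75
pos_y_3 = 5.5
radius_3 = 0.75
height_3 = 2.75
pos_x_4 = 0.75
pos_y_4 = 0.25
height_4 = 1.75
pos_x_5 = 1.5
pos_y_5 = 3
pos_z_5 = 6
radius_5 = 1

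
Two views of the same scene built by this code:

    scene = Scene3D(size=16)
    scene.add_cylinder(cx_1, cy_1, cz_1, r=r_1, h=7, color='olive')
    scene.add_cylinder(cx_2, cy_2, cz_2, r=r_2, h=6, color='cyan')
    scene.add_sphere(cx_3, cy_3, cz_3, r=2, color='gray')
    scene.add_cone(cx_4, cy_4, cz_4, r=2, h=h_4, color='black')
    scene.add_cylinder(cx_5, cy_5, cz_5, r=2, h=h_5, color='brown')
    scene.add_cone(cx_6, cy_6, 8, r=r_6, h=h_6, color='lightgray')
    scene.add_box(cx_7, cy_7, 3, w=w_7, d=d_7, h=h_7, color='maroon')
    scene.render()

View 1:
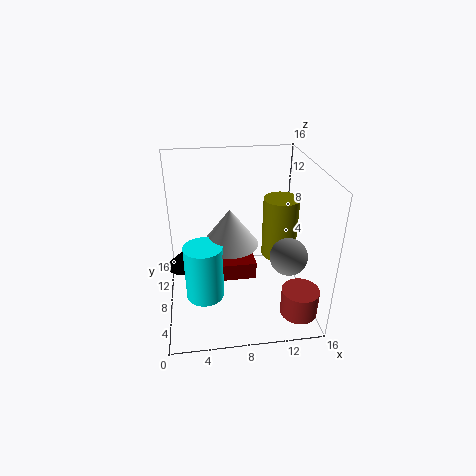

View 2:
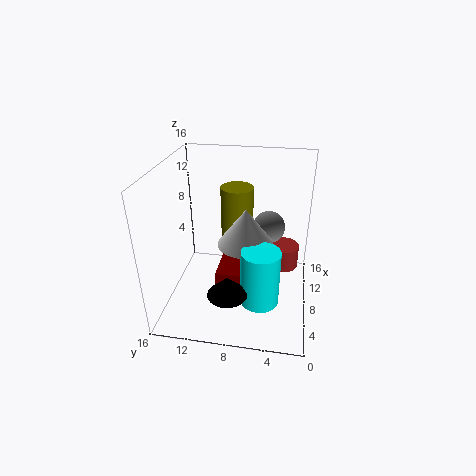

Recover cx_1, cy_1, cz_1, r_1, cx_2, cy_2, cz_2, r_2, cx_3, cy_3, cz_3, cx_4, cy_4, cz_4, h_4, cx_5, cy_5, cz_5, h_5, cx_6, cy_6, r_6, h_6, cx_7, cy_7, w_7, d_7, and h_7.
cx_1 = 13
cy_1 = 9
cz_1 = 5
r_1 = 2
cx_2 = 4
cy_2 = 5
cz_2 = 3
r_2 = 2
cx_3 = 13
cy_3 = 5
cz_3 = 7
cx_4 = 2
cy_4 = 8
cz_4 = 5
h_4 = 2
cx_5 = 14
cy_5 = 3
cz_5 = 1
h_5 = 3
cx_6 = 7
cy_6 = 7
r_6 = 3
h_6 = 4
cx_7 = 5
cy_7 = 7
w_7 = 5
d_7 = 3
h_7 = 2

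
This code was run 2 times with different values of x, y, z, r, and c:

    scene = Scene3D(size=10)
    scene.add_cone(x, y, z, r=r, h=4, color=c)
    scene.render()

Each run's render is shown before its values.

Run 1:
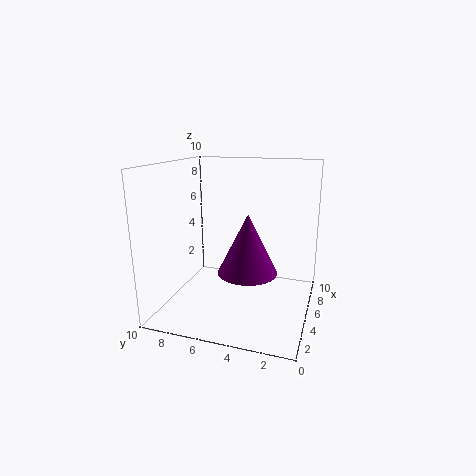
x = 4; y = 4; z = 3; r = 2; c = 'purple'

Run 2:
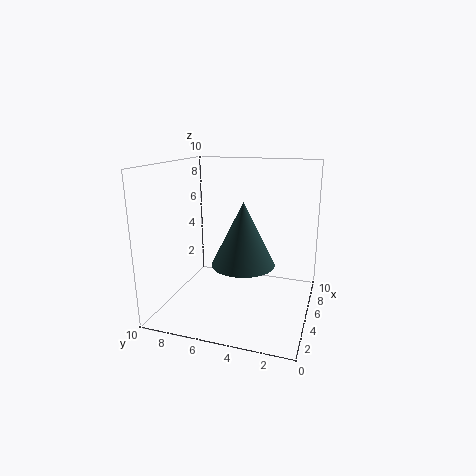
x = 3; y = 4; z = 4; r = 2; c = 'darkslategray'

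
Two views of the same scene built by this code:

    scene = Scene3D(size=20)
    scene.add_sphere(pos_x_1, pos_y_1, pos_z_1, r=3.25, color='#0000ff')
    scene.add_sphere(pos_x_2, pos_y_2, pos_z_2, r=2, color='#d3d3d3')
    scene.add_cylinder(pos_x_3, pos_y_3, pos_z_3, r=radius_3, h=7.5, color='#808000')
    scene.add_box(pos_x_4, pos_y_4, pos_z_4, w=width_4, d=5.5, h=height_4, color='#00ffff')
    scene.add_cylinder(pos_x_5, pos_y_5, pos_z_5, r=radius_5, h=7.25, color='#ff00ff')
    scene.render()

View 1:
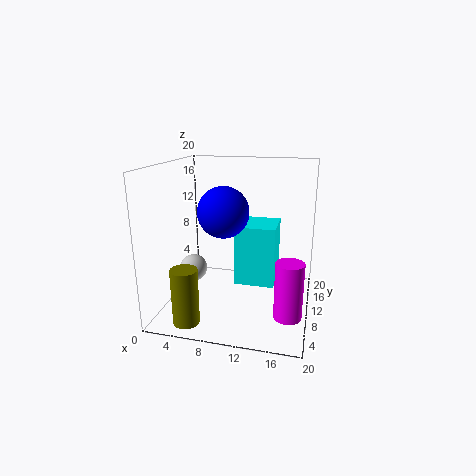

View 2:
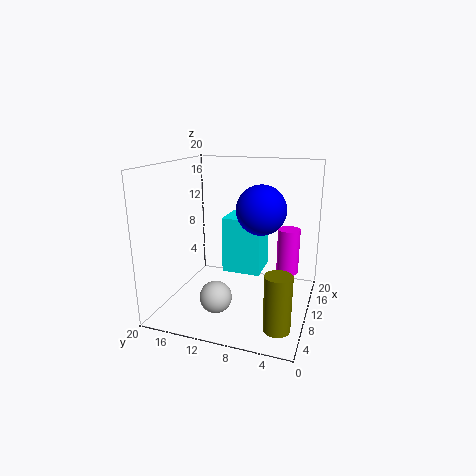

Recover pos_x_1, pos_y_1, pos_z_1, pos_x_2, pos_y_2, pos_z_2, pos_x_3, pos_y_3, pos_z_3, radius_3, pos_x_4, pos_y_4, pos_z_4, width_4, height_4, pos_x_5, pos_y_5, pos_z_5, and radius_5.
pos_x_1 = 9; pos_y_1 = 6.5; pos_z_1 = 14.5; pos_x_2 = 3; pos_y_2 = 10.5; pos_z_2 = 4.5; pos_x_3 = 4.75; pos_y_3 = 3; pos_z_3 = 0.25; radius_3 = 1.75; pos_x_4 = 10.25; pos_y_4 = 7; pos_z_4 = 4.5; width_4 = 5.25; height_4 = 8; pos_x_5 = 17.75; pos_y_5 = 4.25; pos_z_5 = 2.25; radius_5 = 1.75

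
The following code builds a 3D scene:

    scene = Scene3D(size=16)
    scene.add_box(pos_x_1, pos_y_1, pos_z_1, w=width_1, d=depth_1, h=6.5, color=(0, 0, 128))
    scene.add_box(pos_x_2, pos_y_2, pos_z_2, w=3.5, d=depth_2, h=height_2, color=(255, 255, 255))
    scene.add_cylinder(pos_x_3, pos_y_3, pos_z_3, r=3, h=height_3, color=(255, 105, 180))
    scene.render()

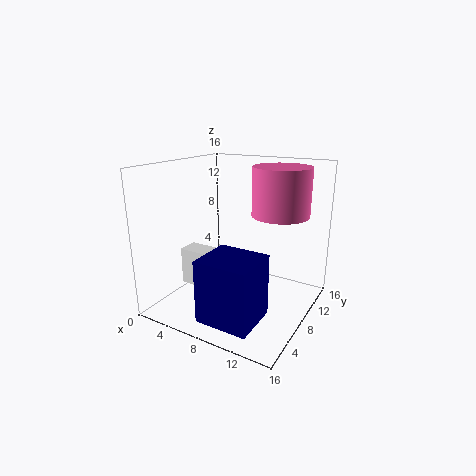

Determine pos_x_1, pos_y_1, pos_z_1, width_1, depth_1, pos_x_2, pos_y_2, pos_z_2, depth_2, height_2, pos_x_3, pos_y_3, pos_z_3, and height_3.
pos_x_1 = 7.5
pos_y_1 = 0.5
pos_z_1 = 1.5
width_1 = 5.5
depth_1 = 5
pos_x_2 = 0.5
pos_y_2 = 7
pos_z_2 = 1
depth_2 = 2.5
height_2 = 4.5
pos_x_3 = 12.5
pos_y_3 = 9
pos_z_3 = 11
height_3 = 5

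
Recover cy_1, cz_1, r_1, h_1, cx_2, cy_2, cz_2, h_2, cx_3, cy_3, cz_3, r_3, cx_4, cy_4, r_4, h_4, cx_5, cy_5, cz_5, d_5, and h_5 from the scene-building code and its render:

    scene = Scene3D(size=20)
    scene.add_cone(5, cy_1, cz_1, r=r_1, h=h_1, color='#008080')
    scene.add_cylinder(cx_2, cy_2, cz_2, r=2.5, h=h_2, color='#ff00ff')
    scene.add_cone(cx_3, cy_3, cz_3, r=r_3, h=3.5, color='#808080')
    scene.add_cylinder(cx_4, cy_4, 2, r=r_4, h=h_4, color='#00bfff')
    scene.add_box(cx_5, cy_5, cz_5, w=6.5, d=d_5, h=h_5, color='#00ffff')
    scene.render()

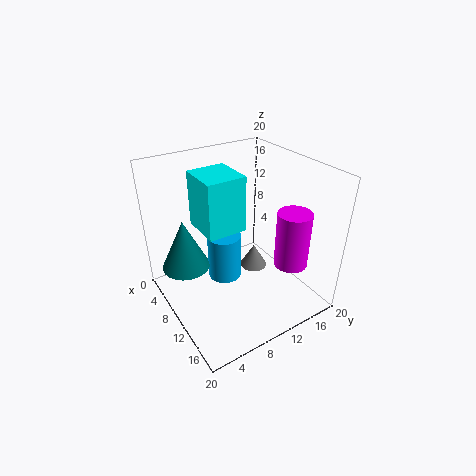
cy_1 = 4; cz_1 = 4.5; r_1 = 3.5; h_1 = 7.5; cx_2 = 13; cy_2 = 17.5; cz_2 = 4.5; h_2 = 8.5; cx_3 = 9; cy_3 = 13.5; cz_3 = 3.5; r_3 = 2; cx_4 = 7; cy_4 = 9.5; r_4 = 2.5; h_4 = 7; cx_5 = 1; cy_5 = 7; cz_5 = 9; d_5 = 6; h_5 = 8.5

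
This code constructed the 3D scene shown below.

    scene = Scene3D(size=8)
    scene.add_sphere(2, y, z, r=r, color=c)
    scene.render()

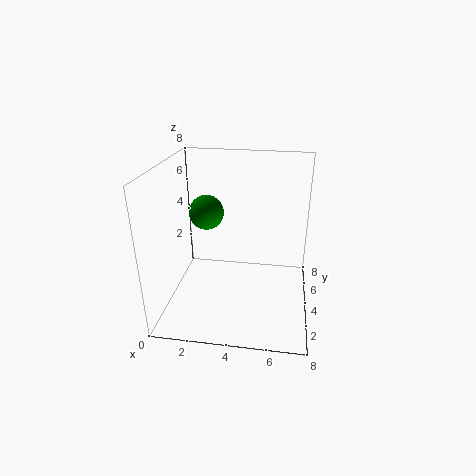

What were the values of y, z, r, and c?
y = 5; z = 5; r = 1; c = 'green'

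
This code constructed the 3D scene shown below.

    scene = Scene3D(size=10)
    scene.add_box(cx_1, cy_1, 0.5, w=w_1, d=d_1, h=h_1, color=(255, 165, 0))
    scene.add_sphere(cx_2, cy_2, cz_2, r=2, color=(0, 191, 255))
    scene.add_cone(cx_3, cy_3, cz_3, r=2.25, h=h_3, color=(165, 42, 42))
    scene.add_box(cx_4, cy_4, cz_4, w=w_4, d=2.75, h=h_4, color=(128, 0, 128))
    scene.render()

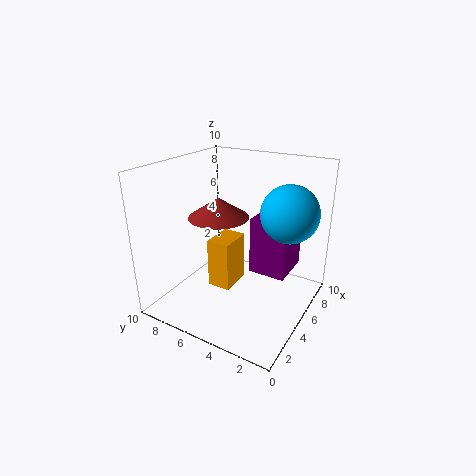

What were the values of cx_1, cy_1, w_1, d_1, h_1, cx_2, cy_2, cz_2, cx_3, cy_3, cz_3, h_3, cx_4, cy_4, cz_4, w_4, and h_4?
cx_1 = 4.75; cy_1 = 5.75; w_1 = 2.5; d_1 = 1.75; h_1 = 3.75; cx_2 = 6.75; cy_2 = 2; cz_2 = 6.75; cx_3 = 6; cy_3 = 7.25; cz_3 = 5.75; h_3 = 1.5; cx_4 = 6.25; cy_4 = 2; cz_4 = 1.75; w_4 = 3.25; h_4 = 4.25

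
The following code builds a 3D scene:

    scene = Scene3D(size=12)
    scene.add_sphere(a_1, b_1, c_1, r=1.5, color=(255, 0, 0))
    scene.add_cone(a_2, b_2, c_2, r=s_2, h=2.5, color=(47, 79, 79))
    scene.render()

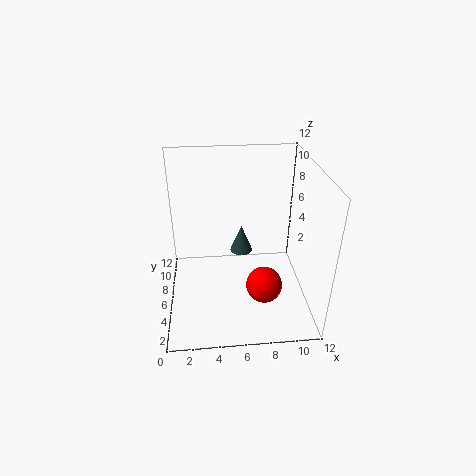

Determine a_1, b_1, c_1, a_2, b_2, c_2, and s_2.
a_1 = 8
b_1 = 4
c_1 = 2.5
a_2 = 6.5
b_2 = 8
c_2 = 3.5
s_2 = 1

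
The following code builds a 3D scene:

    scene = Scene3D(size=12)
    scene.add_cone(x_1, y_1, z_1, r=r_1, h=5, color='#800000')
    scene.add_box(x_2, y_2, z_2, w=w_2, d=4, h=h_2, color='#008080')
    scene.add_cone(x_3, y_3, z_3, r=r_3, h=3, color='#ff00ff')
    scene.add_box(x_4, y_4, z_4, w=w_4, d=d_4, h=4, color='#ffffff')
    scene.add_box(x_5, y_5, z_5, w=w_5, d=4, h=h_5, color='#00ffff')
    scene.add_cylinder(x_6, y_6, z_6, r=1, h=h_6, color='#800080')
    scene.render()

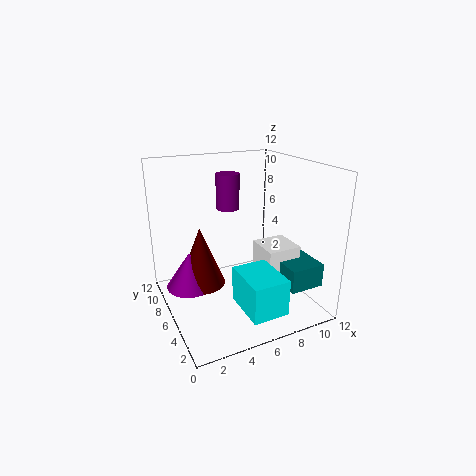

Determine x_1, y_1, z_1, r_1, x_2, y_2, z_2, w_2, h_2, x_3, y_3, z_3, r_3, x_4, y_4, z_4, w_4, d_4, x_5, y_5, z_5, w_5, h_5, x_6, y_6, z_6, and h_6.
x_1 = 3; y_1 = 7; z_1 = 2; r_1 = 2; x_2 = 9; y_2 = 2; z_2 = 2; w_2 = 3; h_2 = 2; x_3 = 2; y_3 = 7; z_3 = 2; r_3 = 2; x_4 = 8; y_4 = 4; z_4 = 1; w_4 = 3; d_4 = 3; x_5 = 5; y_5 = 1; z_5 = 1; w_5 = 3; h_5 = 3; x_6 = 6; y_6 = 8; z_6 = 8; h_6 = 3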